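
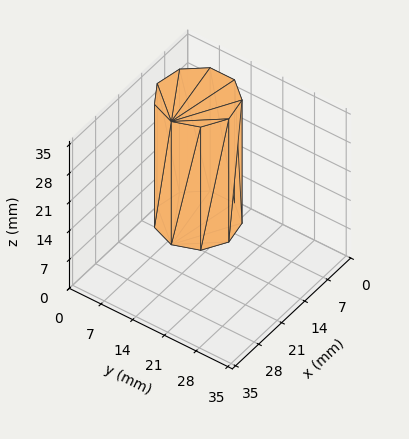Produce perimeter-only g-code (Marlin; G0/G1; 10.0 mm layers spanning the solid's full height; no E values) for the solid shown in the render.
Reading the render: the shape is a regular 9-sided prism (a cylinder approximated with 9 flat sides), circumscribed radius ≈ 8 mm, height ≈ 30 mm (dimensions read to the nearest mm from the axis ticks). For the g-code, the solid's height is divided into equal slices at the stated Δz and each level perimeter traced with G1 moves after a G0 lift.

; perimeter-only toolpath
G21 ; units = mm
G90 ; absolute positioning
G28 ; home
; layer 1
G0 Z10.0
G0 X16.0 Y8.0
G1 X14.1 Y13.1
G1 X9.4 Y15.9
G1 X4.0 Y14.9
G1 X0.5 Y10.7
G1 X0.5 Y5.3
G1 X4.0 Y1.1
G1 X9.4 Y0.1
G1 X14.1 Y2.9
G1 X16.0 Y8.0
; layer 2
G0 Z20.0
G0 X16.0 Y8.0
G1 X14.1 Y13.1
G1 X9.4 Y15.9
G1 X4.0 Y14.9
G1 X0.5 Y10.7
G1 X0.5 Y5.3
G1 X4.0 Y1.1
G1 X9.4 Y0.1
G1 X14.1 Y2.9
G1 X16.0 Y8.0
; layer 3
G0 Z30.0
G0 X16.0 Y8.0
G1 X14.1 Y13.1
G1 X9.4 Y15.9
G1 X4.0 Y14.9
G1 X0.5 Y10.7
G1 X0.5 Y5.3
G1 X4.0 Y1.1
G1 X9.4 Y0.1
G1 X14.1 Y2.9
G1 X16.0 Y8.0
M2 ; end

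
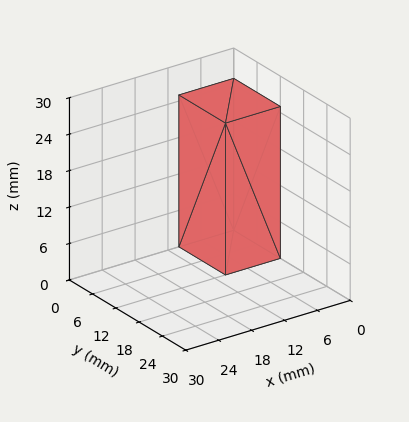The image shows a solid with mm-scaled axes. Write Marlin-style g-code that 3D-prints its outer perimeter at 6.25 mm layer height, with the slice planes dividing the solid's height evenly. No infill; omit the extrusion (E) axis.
Reading the render: the shape is a rectangular box, roughly 10 × 12 mm footprint and 25 mm tall (dimensions read to the nearest mm from the axis ticks). For the g-code, the solid's height is divided into equal slices at the stated Δz and each level perimeter traced with G1 moves after a G0 lift.

; perimeter-only toolpath
G21 ; units = mm
G90 ; absolute positioning
G28 ; home
; layer 1
G0 Z6.25
G0 X0.00 Y0.00
G1 X10.00 Y0.00
G1 X10.00 Y12.00
G1 X0.00 Y12.00
G1 X0.00 Y0.00
; layer 2
G0 Z12.50
G0 X0.00 Y0.00
G1 X10.00 Y0.00
G1 X10.00 Y12.00
G1 X0.00 Y12.00
G1 X0.00 Y0.00
; layer 3
G0 Z18.75
G0 X0.00 Y0.00
G1 X10.00 Y0.00
G1 X10.00 Y12.00
G1 X0.00 Y12.00
G1 X0.00 Y0.00
; layer 4
G0 Z25.00
G0 X0.00 Y0.00
G1 X10.00 Y0.00
G1 X10.00 Y12.00
G1 X0.00 Y12.00
G1 X0.00 Y0.00
M2 ; end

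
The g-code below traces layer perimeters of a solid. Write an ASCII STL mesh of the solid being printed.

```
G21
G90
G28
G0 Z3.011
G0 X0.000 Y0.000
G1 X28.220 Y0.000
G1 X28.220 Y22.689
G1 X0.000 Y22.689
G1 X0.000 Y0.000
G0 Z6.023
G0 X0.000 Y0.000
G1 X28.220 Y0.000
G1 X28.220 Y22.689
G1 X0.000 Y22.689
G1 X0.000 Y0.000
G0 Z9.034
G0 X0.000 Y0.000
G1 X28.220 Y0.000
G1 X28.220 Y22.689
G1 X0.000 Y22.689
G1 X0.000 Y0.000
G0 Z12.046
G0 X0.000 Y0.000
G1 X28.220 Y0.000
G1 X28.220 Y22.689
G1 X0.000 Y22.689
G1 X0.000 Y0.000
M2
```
solid part
  facet normal 0.0000 0.0000 -1.0000
    outer loop
      vertex 28.220 22.689 0.000
      vertex 28.220 0.000 0.000
      vertex 0.000 0.000 0.000
    endloop
  endfacet
  facet normal 0.0000 0.0000 -1.0000
    outer loop
      vertex 0.000 22.689 0.000
      vertex 28.220 22.689 0.000
      vertex 0.000 0.000 0.000
    endloop
  endfacet
  facet normal 0.0000 0.0000 1.0000
    outer loop
      vertex 0.000 0.000 12.046
      vertex 28.220 0.000 12.046
      vertex 28.220 22.689 12.046
    endloop
  endfacet
  facet normal 0.0000 0.0000 1.0000
    outer loop
      vertex 0.000 0.000 12.046
      vertex 28.220 22.689 12.046
      vertex 0.000 22.689 12.046
    endloop
  endfacet
  facet normal 0.0000 -1.0000 0.0000
    outer loop
      vertex 0.000 0.000 0.000
      vertex 28.220 0.000 0.000
      vertex 28.220 0.000 12.046
    endloop
  endfacet
  facet normal 0.0000 -1.0000 0.0000
    outer loop
      vertex 0.000 0.000 0.000
      vertex 28.220 0.000 12.046
      vertex 0.000 0.000 12.046
    endloop
  endfacet
  facet normal 0.0000 1.0000 0.0000
    outer loop
      vertex 28.220 22.689 12.046
      vertex 28.220 22.689 0.000
      vertex 0.000 22.689 0.000
    endloop
  endfacet
  facet normal 0.0000 1.0000 0.0000
    outer loop
      vertex 0.000 22.689 12.046
      vertex 28.220 22.689 12.046
      vertex 0.000 22.689 0.000
    endloop
  endfacet
  facet normal -1.0000 0.0000 0.0000
    outer loop
      vertex 0.000 22.689 12.046
      vertex 0.000 22.689 0.000
      vertex 0.000 0.000 0.000
    endloop
  endfacet
  facet normal -1.0000 0.0000 0.0000
    outer loop
      vertex 0.000 0.000 12.046
      vertex 0.000 22.689 12.046
      vertex 0.000 0.000 0.000
    endloop
  endfacet
  facet normal 1.0000 0.0000 0.0000
    outer loop
      vertex 28.220 0.000 0.000
      vertex 28.220 22.689 0.000
      vertex 28.220 22.689 12.046
    endloop
  endfacet
  facet normal 1.0000 0.0000 0.0000
    outer loop
      vertex 28.220 0.000 0.000
      vertex 28.220 22.689 12.046
      vertex 28.220 0.000 12.046
    endloop
  endfacet
endsolid part

The G0 Z moves step by Δz≈3.011 mm. Every layer's G1 loop is the same polygon, so the solid is a straight extrusion of it from z=0 to z≈12. Closing with flat bottom and top caps and triangulating gives 12 facets — a rectangular box, roughly 28.2 × 22.7 mm footprint and 12 mm tall.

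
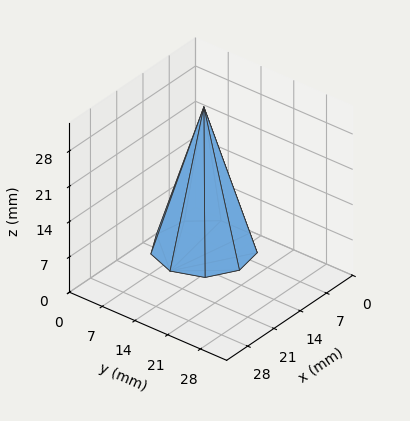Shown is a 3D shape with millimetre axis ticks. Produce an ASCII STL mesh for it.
Reading the render: the shape is a regular 9-sided pyramid, base circumscribed radius ≈ 9 mm, apex at z ≈ 28 mm (dimensions read to the nearest mm from the axis ticks). For the STL, each face is triangulated and given an outward normal.

solid part
  facet normal 0.0000 0.0000 -1.0000
    outer loop
      vertex 10.563 17.863 0.000
      vertex 15.894 14.785 0.000
      vertex 18.000 9.000 0.000
    endloop
  endfacet
  facet normal 0.0000 0.0000 -1.0000
    outer loop
      vertex 4.500 16.794 0.000
      vertex 10.563 17.863 0.000
      vertex 18.000 9.000 0.000
    endloop
  endfacet
  facet normal 0.0000 0.0000 -1.0000
    outer loop
      vertex 0.543 12.078 0.000
      vertex 4.500 16.794 0.000
      vertex 18.000 9.000 0.000
    endloop
  endfacet
  facet normal 0.0000 0.0000 -1.0000
    outer loop
      vertex 0.543 5.922 0.000
      vertex 0.543 12.078 0.000
      vertex 18.000 9.000 0.000
    endloop
  endfacet
  facet normal 0.0000 0.0000 -1.0000
    outer loop
      vertex 4.500 1.206 0.000
      vertex 0.543 5.922 0.000
      vertex 18.000 9.000 0.000
    endloop
  endfacet
  facet normal 0.0000 0.0000 -1.0000
    outer loop
      vertex 10.563 0.137 0.000
      vertex 4.500 1.206 0.000
      vertex 18.000 9.000 0.000
    endloop
  endfacet
  facet normal 0.0000 0.0000 -1.0000
    outer loop
      vertex 15.894 3.215 0.000
      vertex 10.563 0.137 0.000
      vertex 18.000 9.000 0.000
    endloop
  endfacet
  facet normal 0.8995 0.3275 0.2891
    outer loop
      vertex 18.000 9.000 0.000
      vertex 15.894 14.785 0.000
      vertex 9.000 9.000 28.000
    endloop
  endfacet
  facet normal 0.4787 0.8290 0.2891
    outer loop
      vertex 15.894 14.785 0.000
      vertex 10.563 17.863 0.000
      vertex 9.000 9.000 28.000
    endloop
  endfacet
  facet normal -0.1662 0.9427 0.2891
    outer loop
      vertex 10.563 17.863 0.000
      vertex 4.500 16.794 0.000
      vertex 9.000 9.000 28.000
    endloop
  endfacet
  facet normal -0.7333 0.6153 0.2891
    outer loop
      vertex 4.500 16.794 0.000
      vertex 0.543 12.078 0.000
      vertex 9.000 9.000 28.000
    endloop
  endfacet
  facet normal -0.9573 0.0000 0.2891
    outer loop
      vertex 0.543 12.078 0.000
      vertex 0.543 5.922 0.000
      vertex 9.000 9.000 28.000
    endloop
  endfacet
  facet normal -0.7333 -0.6153 0.2891
    outer loop
      vertex 0.543 5.922 0.000
      vertex 4.500 1.206 0.000
      vertex 9.000 9.000 28.000
    endloop
  endfacet
  facet normal -0.1662 -0.9427 0.2891
    outer loop
      vertex 4.500 1.206 0.000
      vertex 10.563 0.137 0.000
      vertex 9.000 9.000 28.000
    endloop
  endfacet
  facet normal 0.4787 -0.8290 0.2891
    outer loop
      vertex 10.563 0.137 0.000
      vertex 15.894 3.215 0.000
      vertex 9.000 9.000 28.000
    endloop
  endfacet
  facet normal 0.8995 -0.3275 0.2891
    outer loop
      vertex 15.894 3.215 0.000
      vertex 18.000 9.000 0.000
      vertex 9.000 9.000 28.000
    endloop
  endfacet
endsolid part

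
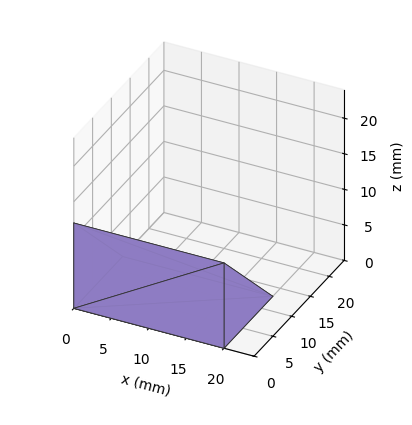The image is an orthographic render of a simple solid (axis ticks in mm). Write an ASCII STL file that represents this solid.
Reading the render: the shape is a wedge (ramp): 20 × 13 mm base, rising to 12 mm along the y=0 edge and sloping linearly to z=0 at y=13 (dimensions read to the nearest mm from the axis ticks). For the STL, each face is triangulated and given an outward normal.

solid part
  facet normal 0.0000 0.0000 -1.0000
    outer loop
      vertex 20.000 13.000 0.000
      vertex 20.000 0.000 0.000
      vertex 0.000 0.000 0.000
    endloop
  endfacet
  facet normal 0.0000 0.0000 -1.0000
    outer loop
      vertex 0.000 13.000 0.000
      vertex 20.000 13.000 0.000
      vertex 0.000 0.000 0.000
    endloop
  endfacet
  facet normal 0.0000 -1.0000 0.0000
    outer loop
      vertex 0.000 0.000 0.000
      vertex 20.000 0.000 0.000
      vertex 20.000 0.000 12.000
    endloop
  endfacet
  facet normal 0.0000 -1.0000 0.0000
    outer loop
      vertex 0.000 0.000 0.000
      vertex 20.000 0.000 12.000
      vertex 0.000 0.000 12.000
    endloop
  endfacet
  facet normal 0.0000 0.6783 0.7348
    outer loop
      vertex 0.000 0.000 12.000
      vertex 20.000 0.000 12.000
      vertex 20.000 13.000 0.000
    endloop
  endfacet
  facet normal 0.0000 0.6783 0.7348
    outer loop
      vertex 0.000 0.000 12.000
      vertex 20.000 13.000 0.000
      vertex 0.000 13.000 0.000
    endloop
  endfacet
  facet normal -1.0000 0.0000 0.0000
    outer loop
      vertex 0.000 0.000 12.000
      vertex 0.000 13.000 0.000
      vertex 0.000 0.000 0.000
    endloop
  endfacet
  facet normal 1.0000 0.0000 0.0000
    outer loop
      vertex 20.000 0.000 0.000
      vertex 20.000 13.000 0.000
      vertex 20.000 0.000 12.000
    endloop
  endfacet
endsolid part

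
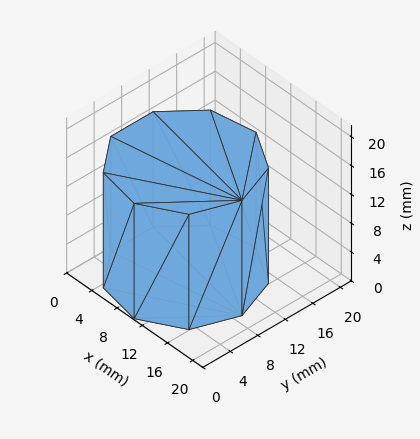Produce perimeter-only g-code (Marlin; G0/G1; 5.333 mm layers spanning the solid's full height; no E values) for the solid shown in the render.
Reading the render: the shape is a regular 9-sided prism (a cylinder approximated with 9 flat sides), circumscribed radius ≈ 9 mm, height ≈ 16 mm (dimensions read to the nearest mm from the axis ticks). For the g-code, the solid's height is divided into equal slices at the stated Δz and each level perimeter traced with G1 moves after a G0 lift.

; perimeter-only toolpath
G21 ; units = mm
G90 ; absolute positioning
G28 ; home
; layer 1
G0 Z5.333
G0 X18.000 Y9.000
G1 X15.894 Y14.785
G1 X10.563 Y17.863
G1 X4.500 Y16.794
G1 X0.543 Y12.078
G1 X0.543 Y5.922
G1 X4.500 Y1.206
G1 X10.563 Y0.137
G1 X15.894 Y3.215
G1 X18.000 Y9.000
; layer 2
G0 Z10.667
G0 X18.000 Y9.000
G1 X15.894 Y14.785
G1 X10.563 Y17.863
G1 X4.500 Y16.794
G1 X0.543 Y12.078
G1 X0.543 Y5.922
G1 X4.500 Y1.206
G1 X10.563 Y0.137
G1 X15.894 Y3.215
G1 X18.000 Y9.000
; layer 3
G0 Z16.000
G0 X18.000 Y9.000
G1 X15.894 Y14.785
G1 X10.563 Y17.863
G1 X4.500 Y16.794
G1 X0.543 Y12.078
G1 X0.543 Y5.922
G1 X4.500 Y1.206
G1 X10.563 Y0.137
G1 X15.894 Y3.215
G1 X18.000 Y9.000
M2 ; end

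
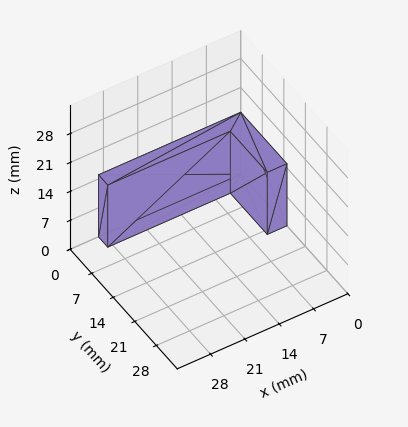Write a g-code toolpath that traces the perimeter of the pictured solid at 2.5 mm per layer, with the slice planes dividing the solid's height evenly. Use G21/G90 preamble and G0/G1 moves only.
Reading the render: the shape is an L-shaped prism: outer 29 × 15 mm, arm thicknesses ≈ 3 mm (horizontal) and 4 mm (vertical), extruded 15 mm in z (dimensions read to the nearest mm from the axis ticks). For the g-code, the solid's height is divided into equal slices at the stated Δz and each level perimeter traced with G1 moves after a G0 lift.

; perimeter-only toolpath
G21 ; units = mm
G90 ; absolute positioning
G28 ; home
; layer 1
G0 Z2.5
G0 X0.0 Y0.0
G1 X29.0 Y0.0
G1 X29.0 Y3.0
G1 X4.0 Y3.0
G1 X4.0 Y15.0
G1 X0.0 Y15.0
G1 X0.0 Y0.0
; layer 2
G0 Z5.0
G0 X0.0 Y0.0
G1 X29.0 Y0.0
G1 X29.0 Y3.0
G1 X4.0 Y3.0
G1 X4.0 Y15.0
G1 X0.0 Y15.0
G1 X0.0 Y0.0
; layer 3
G0 Z7.5
G0 X0.0 Y0.0
G1 X29.0 Y0.0
G1 X29.0 Y3.0
G1 X4.0 Y3.0
G1 X4.0 Y15.0
G1 X0.0 Y15.0
G1 X0.0 Y0.0
; layer 4
G0 Z10.0
G0 X0.0 Y0.0
G1 X29.0 Y0.0
G1 X29.0 Y3.0
G1 X4.0 Y3.0
G1 X4.0 Y15.0
G1 X0.0 Y15.0
G1 X0.0 Y0.0
; layer 5
G0 Z12.5
G0 X0.0 Y0.0
G1 X29.0 Y0.0
G1 X29.0 Y3.0
G1 X4.0 Y3.0
G1 X4.0 Y15.0
G1 X0.0 Y15.0
G1 X0.0 Y0.0
; layer 6
G0 Z15.0
G0 X0.0 Y0.0
G1 X29.0 Y0.0
G1 X29.0 Y3.0
G1 X4.0 Y3.0
G1 X4.0 Y15.0
G1 X0.0 Y15.0
G1 X0.0 Y0.0
M2 ; end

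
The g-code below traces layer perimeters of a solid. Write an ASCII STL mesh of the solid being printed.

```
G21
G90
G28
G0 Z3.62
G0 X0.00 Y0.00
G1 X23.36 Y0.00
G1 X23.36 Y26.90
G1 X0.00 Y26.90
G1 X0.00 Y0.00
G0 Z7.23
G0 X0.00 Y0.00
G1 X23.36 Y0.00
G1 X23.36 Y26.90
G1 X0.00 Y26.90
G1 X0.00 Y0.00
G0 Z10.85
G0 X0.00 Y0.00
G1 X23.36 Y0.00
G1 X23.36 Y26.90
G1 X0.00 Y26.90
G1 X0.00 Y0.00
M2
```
solid part
  facet normal 0.0000 0.0000 -1.0000
    outer loop
      vertex 23.36 26.90 0.00
      vertex 23.36 0.00 0.00
      vertex 0.00 0.00 0.00
    endloop
  endfacet
  facet normal 0.0000 0.0000 -1.0000
    outer loop
      vertex 0.00 26.90 0.00
      vertex 23.36 26.90 0.00
      vertex 0.00 0.00 0.00
    endloop
  endfacet
  facet normal 0.0000 0.0000 1.0000
    outer loop
      vertex 0.00 0.00 10.85
      vertex 23.36 0.00 10.85
      vertex 23.36 26.90 10.85
    endloop
  endfacet
  facet normal 0.0000 0.0000 1.0000
    outer loop
      vertex 0.00 0.00 10.85
      vertex 23.36 26.90 10.85
      vertex 0.00 26.90 10.85
    endloop
  endfacet
  facet normal 0.0000 -1.0000 0.0000
    outer loop
      vertex 0.00 0.00 0.00
      vertex 23.36 0.00 0.00
      vertex 23.36 0.00 10.85
    endloop
  endfacet
  facet normal 0.0000 -1.0000 0.0000
    outer loop
      vertex 0.00 0.00 0.00
      vertex 23.36 0.00 10.85
      vertex 0.00 0.00 10.85
    endloop
  endfacet
  facet normal 0.0000 1.0000 0.0000
    outer loop
      vertex 23.36 26.90 10.85
      vertex 23.36 26.90 0.00
      vertex 0.00 26.90 0.00
    endloop
  endfacet
  facet normal 0.0000 1.0000 0.0000
    outer loop
      vertex 0.00 26.90 10.85
      vertex 23.36 26.90 10.85
      vertex 0.00 26.90 0.00
    endloop
  endfacet
  facet normal -1.0000 0.0000 0.0000
    outer loop
      vertex 0.00 26.90 10.85
      vertex 0.00 26.90 0.00
      vertex 0.00 0.00 0.00
    endloop
  endfacet
  facet normal -1.0000 0.0000 0.0000
    outer loop
      vertex 0.00 0.00 10.85
      vertex 0.00 26.90 10.85
      vertex 0.00 0.00 0.00
    endloop
  endfacet
  facet normal 1.0000 0.0000 0.0000
    outer loop
      vertex 23.36 0.00 0.00
      vertex 23.36 26.90 0.00
      vertex 23.36 26.90 10.85
    endloop
  endfacet
  facet normal 1.0000 0.0000 0.0000
    outer loop
      vertex 23.36 0.00 0.00
      vertex 23.36 26.90 10.85
      vertex 23.36 0.00 10.85
    endloop
  endfacet
endsolid part

The G0 Z moves step by Δz≈3.62 mm. Every layer's G1 loop is the same polygon, so the solid is a straight extrusion of it from z=0 to z≈10.8. Closing with flat bottom and top caps and triangulating gives 12 facets — a rectangular box, roughly 23.4 × 26.9 mm footprint and 10.8 mm tall.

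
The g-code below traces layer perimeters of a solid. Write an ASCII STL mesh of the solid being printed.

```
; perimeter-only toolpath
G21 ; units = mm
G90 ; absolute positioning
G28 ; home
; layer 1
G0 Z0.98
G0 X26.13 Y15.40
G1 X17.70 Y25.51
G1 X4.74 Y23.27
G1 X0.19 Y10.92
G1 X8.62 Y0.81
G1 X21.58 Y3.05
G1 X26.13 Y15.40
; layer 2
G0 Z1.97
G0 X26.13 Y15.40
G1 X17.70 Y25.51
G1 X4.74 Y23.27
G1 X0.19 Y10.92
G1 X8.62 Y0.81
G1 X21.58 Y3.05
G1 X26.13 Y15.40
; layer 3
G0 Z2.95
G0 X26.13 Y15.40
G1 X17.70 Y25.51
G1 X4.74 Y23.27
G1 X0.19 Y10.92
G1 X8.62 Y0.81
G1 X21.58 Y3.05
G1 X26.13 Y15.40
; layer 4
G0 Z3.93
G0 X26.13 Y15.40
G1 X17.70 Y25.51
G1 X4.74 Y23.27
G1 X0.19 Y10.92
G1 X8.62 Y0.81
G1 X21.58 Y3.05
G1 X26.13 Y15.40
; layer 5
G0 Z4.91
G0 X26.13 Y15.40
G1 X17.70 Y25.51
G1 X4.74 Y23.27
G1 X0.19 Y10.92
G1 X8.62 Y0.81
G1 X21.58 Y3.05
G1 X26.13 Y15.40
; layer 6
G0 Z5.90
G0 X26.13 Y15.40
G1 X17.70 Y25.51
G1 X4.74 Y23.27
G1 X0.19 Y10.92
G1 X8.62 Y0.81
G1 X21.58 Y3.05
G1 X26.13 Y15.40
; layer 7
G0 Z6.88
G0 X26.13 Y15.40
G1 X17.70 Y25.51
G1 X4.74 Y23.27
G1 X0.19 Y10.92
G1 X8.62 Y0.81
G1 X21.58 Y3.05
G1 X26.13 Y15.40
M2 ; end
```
solid part
  facet normal 0.0000 0.0000 -1.0000
    outer loop
      vertex 4.74 23.27 0.00
      vertex 17.70 25.51 0.00
      vertex 26.13 15.40 0.00
    endloop
  endfacet
  facet normal 0.0000 0.0000 -1.0000
    outer loop
      vertex 0.19 10.92 0.00
      vertex 4.74 23.27 0.00
      vertex 26.13 15.40 0.00
    endloop
  endfacet
  facet normal 0.0000 0.0000 -1.0000
    outer loop
      vertex 8.62 0.81 0.00
      vertex 0.19 10.92 0.00
      vertex 26.13 15.40 0.00
    endloop
  endfacet
  facet normal 0.0000 0.0000 -1.0000
    outer loop
      vertex 21.58 3.05 0.00
      vertex 8.62 0.81 0.00
      vertex 26.13 15.40 0.00
    endloop
  endfacet
  facet normal 0.0000 0.0000 1.0000
    outer loop
      vertex 26.13 15.40 6.88
      vertex 17.70 25.51 6.88
      vertex 4.74 23.27 6.88
    endloop
  endfacet
  facet normal 0.0000 0.0000 1.0000
    outer loop
      vertex 26.13 15.40 6.88
      vertex 4.74 23.27 6.88
      vertex 0.19 10.92 6.88
    endloop
  endfacet
  facet normal 0.0000 0.0000 1.0000
    outer loop
      vertex 26.13 15.40 6.88
      vertex 0.19 10.92 6.88
      vertex 8.62 0.81 6.88
    endloop
  endfacet
  facet normal 0.0000 0.0000 1.0000
    outer loop
      vertex 26.13 15.40 6.88
      vertex 8.62 0.81 6.88
      vertex 21.58 3.05 6.88
    endloop
  endfacet
  facet normal 0.7680 0.6404 0.0000
    outer loop
      vertex 26.13 15.40 0.00
      vertex 17.70 25.51 0.00
      vertex 17.70 25.51 6.88
    endloop
  endfacet
  facet normal 0.7680 0.6404 0.0000
    outer loop
      vertex 26.13 15.40 0.00
      vertex 17.70 25.51 6.88
      vertex 26.13 15.40 6.88
    endloop
  endfacet
  facet normal -0.1703 0.9854 0.0000
    outer loop
      vertex 17.70 25.51 0.00
      vertex 4.74 23.27 0.00
      vertex 4.74 23.27 6.88
    endloop
  endfacet
  facet normal -0.1703 0.9854 0.0000
    outer loop
      vertex 17.70 25.51 0.00
      vertex 4.74 23.27 6.88
      vertex 17.70 25.51 6.88
    endloop
  endfacet
  facet normal -0.9383 0.3457 0.0000
    outer loop
      vertex 4.74 23.27 0.00
      vertex 0.19 10.92 0.00
      vertex 0.19 10.92 6.88
    endloop
  endfacet
  facet normal -0.9383 0.3457 0.0000
    outer loop
      vertex 4.74 23.27 0.00
      vertex 0.19 10.92 6.88
      vertex 4.74 23.27 6.88
    endloop
  endfacet
  facet normal -0.7680 -0.6404 0.0000
    outer loop
      vertex 0.19 10.92 0.00
      vertex 8.62 0.81 0.00
      vertex 8.62 0.81 6.88
    endloop
  endfacet
  facet normal -0.7680 -0.6404 0.0000
    outer loop
      vertex 0.19 10.92 0.00
      vertex 8.62 0.81 6.88
      vertex 0.19 10.92 6.88
    endloop
  endfacet
  facet normal 0.1703 -0.9854 0.0000
    outer loop
      vertex 8.62 0.81 0.00
      vertex 21.58 3.05 0.00
      vertex 21.58 3.05 6.88
    endloop
  endfacet
  facet normal 0.1703 -0.9854 0.0000
    outer loop
      vertex 8.62 0.81 0.00
      vertex 21.58 3.05 6.88
      vertex 8.62 0.81 6.88
    endloop
  endfacet
  facet normal 0.9383 -0.3457 0.0000
    outer loop
      vertex 21.58 3.05 0.00
      vertex 26.13 15.40 0.00
      vertex 26.13 15.40 6.88
    endloop
  endfacet
  facet normal 0.9383 -0.3457 0.0000
    outer loop
      vertex 21.58 3.05 0.00
      vertex 26.13 15.40 6.88
      vertex 21.58 3.05 6.88
    endloop
  endfacet
endsolid part

The G0 Z moves step by Δz≈0.98 mm. Every layer's G1 loop is the same polygon, so the solid is a straight extrusion of it from z=0 to z≈6.88. Closing with flat bottom and top caps and triangulating gives 20 facets — a regular 6-sided prism (a cylinder approximated with 6 flat sides), circumscribed radius ≈ 13.2 mm, height ≈ 6.88 mm.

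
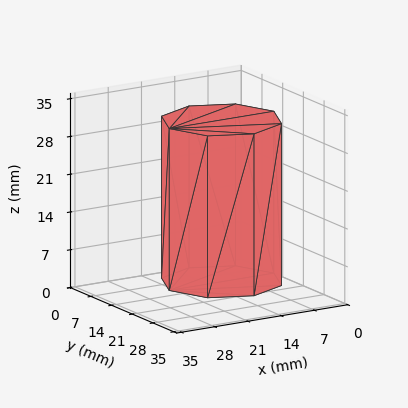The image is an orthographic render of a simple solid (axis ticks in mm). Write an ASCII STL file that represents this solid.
Reading the render: the shape is a regular 8-sided prism (a cylinder approximated with 8 flat sides), circumscribed radius ≈ 11 mm, height ≈ 30 mm (dimensions read to the nearest mm from the axis ticks). For the STL, each face is triangulated and given an outward normal.

solid part
  facet normal 0.0000 0.0000 -1.0000
    outer loop
      vertex 11.000 22.000 0.000
      vertex 18.778 18.778 0.000
      vertex 22.000 11.000 0.000
    endloop
  endfacet
  facet normal 0.0000 0.0000 -1.0000
    outer loop
      vertex 3.222 18.778 0.000
      vertex 11.000 22.000 0.000
      vertex 22.000 11.000 0.000
    endloop
  endfacet
  facet normal 0.0000 0.0000 -1.0000
    outer loop
      vertex 0.000 11.000 0.000
      vertex 3.222 18.778 0.000
      vertex 22.000 11.000 0.000
    endloop
  endfacet
  facet normal 0.0000 0.0000 -1.0000
    outer loop
      vertex 3.222 3.222 0.000
      vertex 0.000 11.000 0.000
      vertex 22.000 11.000 0.000
    endloop
  endfacet
  facet normal 0.0000 0.0000 -1.0000
    outer loop
      vertex 11.000 0.000 0.000
      vertex 3.222 3.222 0.000
      vertex 22.000 11.000 0.000
    endloop
  endfacet
  facet normal 0.0000 0.0000 -1.0000
    outer loop
      vertex 18.778 3.222 0.000
      vertex 11.000 0.000 0.000
      vertex 22.000 11.000 0.000
    endloop
  endfacet
  facet normal 0.0000 0.0000 1.0000
    outer loop
      vertex 22.000 11.000 30.000
      vertex 18.778 18.778 30.000
      vertex 11.000 22.000 30.000
    endloop
  endfacet
  facet normal 0.0000 0.0000 1.0000
    outer loop
      vertex 22.000 11.000 30.000
      vertex 11.000 22.000 30.000
      vertex 3.222 18.778 30.000
    endloop
  endfacet
  facet normal 0.0000 0.0000 1.0000
    outer loop
      vertex 22.000 11.000 30.000
      vertex 3.222 18.778 30.000
      vertex 0.000 11.000 30.000
    endloop
  endfacet
  facet normal 0.0000 0.0000 1.0000
    outer loop
      vertex 22.000 11.000 30.000
      vertex 0.000 11.000 30.000
      vertex 3.222 3.222 30.000
    endloop
  endfacet
  facet normal 0.0000 0.0000 1.0000
    outer loop
      vertex 22.000 11.000 30.000
      vertex 3.222 3.222 30.000
      vertex 11.000 0.000 30.000
    endloop
  endfacet
  facet normal 0.0000 0.0000 1.0000
    outer loop
      vertex 22.000 11.000 30.000
      vertex 11.000 0.000 30.000
      vertex 18.778 3.222 30.000
    endloop
  endfacet
  facet normal 0.9239 0.3827 0.0000
    outer loop
      vertex 22.000 11.000 0.000
      vertex 18.778 18.778 0.000
      vertex 18.778 18.778 30.000
    endloop
  endfacet
  facet normal 0.9239 0.3827 0.0000
    outer loop
      vertex 22.000 11.000 0.000
      vertex 18.778 18.778 30.000
      vertex 22.000 11.000 30.000
    endloop
  endfacet
  facet normal 0.3827 0.9239 0.0000
    outer loop
      vertex 18.778 18.778 0.000
      vertex 11.000 22.000 0.000
      vertex 11.000 22.000 30.000
    endloop
  endfacet
  facet normal 0.3827 0.9239 0.0000
    outer loop
      vertex 18.778 18.778 0.000
      vertex 11.000 22.000 30.000
      vertex 18.778 18.778 30.000
    endloop
  endfacet
  facet normal -0.3827 0.9239 0.0000
    outer loop
      vertex 11.000 22.000 0.000
      vertex 3.222 18.778 0.000
      vertex 3.222 18.778 30.000
    endloop
  endfacet
  facet normal -0.3827 0.9239 0.0000
    outer loop
      vertex 11.000 22.000 0.000
      vertex 3.222 18.778 30.000
      vertex 11.000 22.000 30.000
    endloop
  endfacet
  facet normal -0.9239 0.3827 0.0000
    outer loop
      vertex 3.222 18.778 0.000
      vertex 0.000 11.000 0.000
      vertex 0.000 11.000 30.000
    endloop
  endfacet
  facet normal -0.9239 0.3827 0.0000
    outer loop
      vertex 3.222 18.778 0.000
      vertex 0.000 11.000 30.000
      vertex 3.222 18.778 30.000
    endloop
  endfacet
  facet normal -0.9239 -0.3827 0.0000
    outer loop
      vertex 0.000 11.000 0.000
      vertex 3.222 3.222 0.000
      vertex 3.222 3.222 30.000
    endloop
  endfacet
  facet normal -0.9239 -0.3827 0.0000
    outer loop
      vertex 0.000 11.000 0.000
      vertex 3.222 3.222 30.000
      vertex 0.000 11.000 30.000
    endloop
  endfacet
  facet normal -0.3827 -0.9239 0.0000
    outer loop
      vertex 3.222 3.222 0.000
      vertex 11.000 0.000 0.000
      vertex 11.000 0.000 30.000
    endloop
  endfacet
  facet normal -0.3827 -0.9239 0.0000
    outer loop
      vertex 3.222 3.222 0.000
      vertex 11.000 0.000 30.000
      vertex 3.222 3.222 30.000
    endloop
  endfacet
  facet normal 0.3827 -0.9239 0.0000
    outer loop
      vertex 11.000 0.000 0.000
      vertex 18.778 3.222 0.000
      vertex 18.778 3.222 30.000
    endloop
  endfacet
  facet normal 0.3827 -0.9239 0.0000
    outer loop
      vertex 11.000 0.000 0.000
      vertex 18.778 3.222 30.000
      vertex 11.000 0.000 30.000
    endloop
  endfacet
  facet normal 0.9239 -0.3827 0.0000
    outer loop
      vertex 18.778 3.222 0.000
      vertex 22.000 11.000 0.000
      vertex 22.000 11.000 30.000
    endloop
  endfacet
  facet normal 0.9239 -0.3827 0.0000
    outer loop
      vertex 18.778 3.222 0.000
      vertex 22.000 11.000 30.000
      vertex 18.778 3.222 30.000
    endloop
  endfacet
endsolid part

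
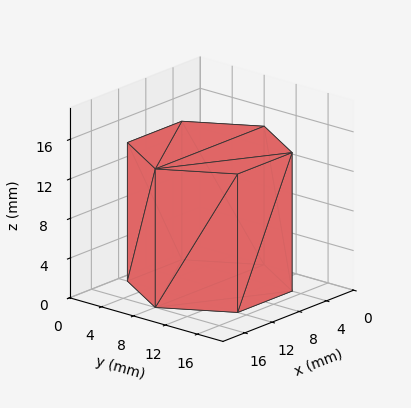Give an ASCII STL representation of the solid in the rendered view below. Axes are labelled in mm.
Reading the render: the shape is a regular 6-sided prism (a cylinder approximated with 6 flat sides), circumscribed radius ≈ 8 mm, height ≈ 14 mm (dimensions read to the nearest mm from the axis ticks). For the STL, each face is triangulated and given an outward normal.

solid part
  facet normal 0.0000 0.0000 -1.0000
    outer loop
      vertex 4.0 14.9 0.0
      vertex 12.0 14.9 0.0
      vertex 16.0 8.0 0.0
    endloop
  endfacet
  facet normal 0.0000 0.0000 -1.0000
    outer loop
      vertex 0.0 8.0 0.0
      vertex 4.0 14.9 0.0
      vertex 16.0 8.0 0.0
    endloop
  endfacet
  facet normal 0.0000 0.0000 -1.0000
    outer loop
      vertex 4.0 1.1 0.0
      vertex 0.0 8.0 0.0
      vertex 16.0 8.0 0.0
    endloop
  endfacet
  facet normal 0.0000 0.0000 -1.0000
    outer loop
      vertex 12.0 1.1 0.0
      vertex 4.0 1.1 0.0
      vertex 16.0 8.0 0.0
    endloop
  endfacet
  facet normal 0.0000 0.0000 1.0000
    outer loop
      vertex 16.0 8.0 14.0
      vertex 12.0 14.9 14.0
      vertex 4.0 14.9 14.0
    endloop
  endfacet
  facet normal 0.0000 0.0000 1.0000
    outer loop
      vertex 16.0 8.0 14.0
      vertex 4.0 14.9 14.0
      vertex 0.0 8.0 14.0
    endloop
  endfacet
  facet normal 0.0000 0.0000 1.0000
    outer loop
      vertex 16.0 8.0 14.0
      vertex 0.0 8.0 14.0
      vertex 4.0 1.1 14.0
    endloop
  endfacet
  facet normal 0.0000 0.0000 1.0000
    outer loop
      vertex 16.0 8.0 14.0
      vertex 4.0 1.1 14.0
      vertex 12.0 1.1 14.0
    endloop
  endfacet
  facet normal 0.8651 0.5015 0.0000
    outer loop
      vertex 16.0 8.0 0.0
      vertex 12.0 14.9 0.0
      vertex 12.0 14.9 14.0
    endloop
  endfacet
  facet normal 0.8651 0.5015 0.0000
    outer loop
      vertex 16.0 8.0 0.0
      vertex 12.0 14.9 14.0
      vertex 16.0 8.0 14.0
    endloop
  endfacet
  facet normal 0.0000 1.0000 0.0000
    outer loop
      vertex 12.0 14.9 0.0
      vertex 4.0 14.9 0.0
      vertex 4.0 14.9 14.0
    endloop
  endfacet
  facet normal 0.0000 1.0000 0.0000
    outer loop
      vertex 12.0 14.9 0.0
      vertex 4.0 14.9 14.0
      vertex 12.0 14.9 14.0
    endloop
  endfacet
  facet normal -0.8651 0.5015 0.0000
    outer loop
      vertex 4.0 14.9 0.0
      vertex 0.0 8.0 0.0
      vertex 0.0 8.0 14.0
    endloop
  endfacet
  facet normal -0.8651 0.5015 0.0000
    outer loop
      vertex 4.0 14.9 0.0
      vertex 0.0 8.0 14.0
      vertex 4.0 14.9 14.0
    endloop
  endfacet
  facet normal -0.8651 -0.5015 0.0000
    outer loop
      vertex 0.0 8.0 0.0
      vertex 4.0 1.1 0.0
      vertex 4.0 1.1 14.0
    endloop
  endfacet
  facet normal -0.8651 -0.5015 0.0000
    outer loop
      vertex 0.0 8.0 0.0
      vertex 4.0 1.1 14.0
      vertex 0.0 8.0 14.0
    endloop
  endfacet
  facet normal 0.0000 -1.0000 0.0000
    outer loop
      vertex 4.0 1.1 0.0
      vertex 12.0 1.1 0.0
      vertex 12.0 1.1 14.0
    endloop
  endfacet
  facet normal 0.0000 -1.0000 0.0000
    outer loop
      vertex 4.0 1.1 0.0
      vertex 12.0 1.1 14.0
      vertex 4.0 1.1 14.0
    endloop
  endfacet
  facet normal 0.8651 -0.5015 0.0000
    outer loop
      vertex 12.0 1.1 0.0
      vertex 16.0 8.0 0.0
      vertex 16.0 8.0 14.0
    endloop
  endfacet
  facet normal 0.8651 -0.5015 0.0000
    outer loop
      vertex 12.0 1.1 0.0
      vertex 16.0 8.0 14.0
      vertex 12.0 1.1 14.0
    endloop
  endfacet
endsolid part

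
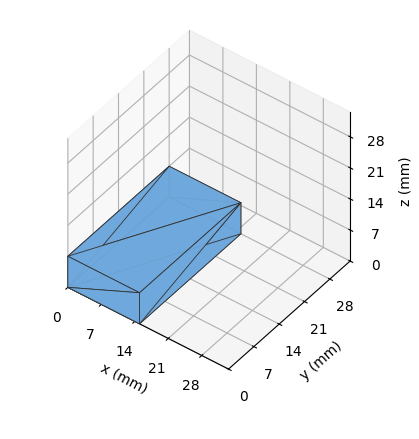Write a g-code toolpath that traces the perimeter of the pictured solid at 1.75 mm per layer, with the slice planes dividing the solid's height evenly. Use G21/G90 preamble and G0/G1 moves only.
Reading the render: the shape is a rectangular box, roughly 15 × 28 mm footprint and 7 mm tall (dimensions read to the nearest mm from the axis ticks). For the g-code, the solid's height is divided into equal slices at the stated Δz and each level perimeter traced with G1 moves after a G0 lift.

; perimeter-only toolpath
G21 ; units = mm
G90 ; absolute positioning
G28 ; home
; layer 1
G0 Z1.75
G0 X0.00 Y0.00
G1 X15.00 Y0.00
G1 X15.00 Y28.00
G1 X0.00 Y28.00
G1 X0.00 Y0.00
; layer 2
G0 Z3.50
G0 X0.00 Y0.00
G1 X15.00 Y0.00
G1 X15.00 Y28.00
G1 X0.00 Y28.00
G1 X0.00 Y0.00
; layer 3
G0 Z5.25
G0 X0.00 Y0.00
G1 X15.00 Y0.00
G1 X15.00 Y28.00
G1 X0.00 Y28.00
G1 X0.00 Y0.00
; layer 4
G0 Z7.00
G0 X0.00 Y0.00
G1 X15.00 Y0.00
G1 X15.00 Y28.00
G1 X0.00 Y28.00
G1 X0.00 Y0.00
M2 ; end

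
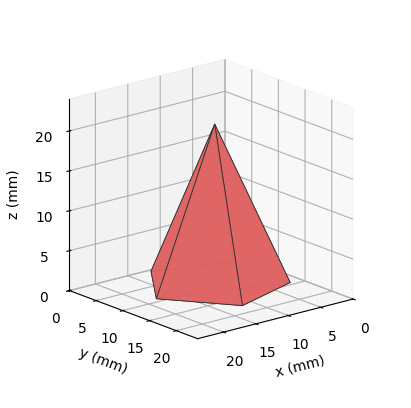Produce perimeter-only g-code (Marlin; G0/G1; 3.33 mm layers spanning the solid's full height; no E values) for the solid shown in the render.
Reading the render: the shape is a regular 5-sided pyramid, base circumscribed radius ≈ 9 mm, apex at z ≈ 20 mm (dimensions read to the nearest mm from the axis ticks). For the g-code, the solid's height is divided into equal slices at the stated Δz and each level perimeter traced with G1 moves after a G0 lift.

; perimeter-only toolpath
G21 ; units = mm
G90 ; absolute positioning
G28 ; home
; layer 1
G0 Z3.33
G0 X16.50 Y9.00
G1 X11.32 Y16.13
G1 X2.93 Y13.41
G1 X2.93 Y4.59
G1 X11.32 Y1.87
G1 X16.50 Y9.00
; layer 2
G0 Z6.67
G0 X15.00 Y9.00
G1 X10.85 Y14.71
G1 X4.15 Y12.53
G1 X4.15 Y5.47
G1 X10.85 Y3.29
G1 X15.00 Y9.00
; layer 3
G0 Z10.00
G0 X13.50 Y9.00
G1 X10.39 Y13.28
G1 X5.36 Y11.64
G1 X5.36 Y6.36
G1 X10.39 Y4.72
G1 X13.50 Y9.00
; layer 4
G0 Z13.33
G0 X12.00 Y9.00
G1 X9.93 Y11.85
G1 X6.57 Y10.76
G1 X6.57 Y7.24
G1 X9.93 Y6.15
G1 X12.00 Y9.00
; layer 5
G0 Z16.67
G0 X10.50 Y9.00
G1 X9.46 Y10.43
G1 X7.79 Y9.88
G1 X7.79 Y8.12
G1 X9.46 Y7.57
G1 X10.50 Y9.00
M2 ; end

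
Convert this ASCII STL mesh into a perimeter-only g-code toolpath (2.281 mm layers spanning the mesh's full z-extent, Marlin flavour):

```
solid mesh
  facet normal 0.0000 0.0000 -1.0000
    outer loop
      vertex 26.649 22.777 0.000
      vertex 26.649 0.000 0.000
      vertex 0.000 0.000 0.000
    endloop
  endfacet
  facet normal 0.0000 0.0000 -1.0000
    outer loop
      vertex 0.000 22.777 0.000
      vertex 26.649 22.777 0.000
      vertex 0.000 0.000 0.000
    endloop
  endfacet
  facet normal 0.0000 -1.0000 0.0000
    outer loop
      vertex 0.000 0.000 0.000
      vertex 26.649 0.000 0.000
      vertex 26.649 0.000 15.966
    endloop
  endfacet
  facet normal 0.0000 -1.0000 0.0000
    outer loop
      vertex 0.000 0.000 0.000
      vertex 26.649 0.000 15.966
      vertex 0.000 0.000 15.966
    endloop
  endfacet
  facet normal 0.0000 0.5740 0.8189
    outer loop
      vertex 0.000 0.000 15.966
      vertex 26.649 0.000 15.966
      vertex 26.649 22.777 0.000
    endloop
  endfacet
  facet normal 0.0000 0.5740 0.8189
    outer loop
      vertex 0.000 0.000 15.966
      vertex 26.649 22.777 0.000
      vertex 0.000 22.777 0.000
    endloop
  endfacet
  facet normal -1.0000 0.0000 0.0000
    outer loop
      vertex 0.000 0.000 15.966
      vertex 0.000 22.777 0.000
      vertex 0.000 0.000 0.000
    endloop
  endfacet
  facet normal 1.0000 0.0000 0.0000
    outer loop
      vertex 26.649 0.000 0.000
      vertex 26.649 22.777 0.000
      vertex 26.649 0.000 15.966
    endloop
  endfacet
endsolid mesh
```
; perimeter-only toolpath
G21 ; units = mm
G90 ; absolute positioning
G28 ; home
; layer 1
G0 Z2.281
G0 X0.000 Y0.000
G1 X26.649 Y0.000
G1 X26.649 Y19.523
G1 X0.000 Y19.523
G1 X0.000 Y0.000
; layer 2
G0 Z4.562
G0 X0.000 Y0.000
G1 X26.649 Y0.000
G1 X26.649 Y16.269
G1 X0.000 Y16.269
G1 X0.000 Y0.000
; layer 3
G0 Z6.843
G0 X0.000 Y0.000
G1 X26.649 Y0.000
G1 X26.649 Y13.015
G1 X0.000 Y13.015
G1 X0.000 Y0.000
; layer 4
G0 Z9.123
G0 X0.000 Y0.000
G1 X26.649 Y0.000
G1 X26.649 Y9.762
G1 X0.000 Y9.762
G1 X0.000 Y0.000
; layer 5
G0 Z11.404
G0 X0.000 Y0.000
G1 X26.649 Y0.000
G1 X26.649 Y6.508
G1 X0.000 Y6.508
G1 X0.000 Y0.000
; layer 6
G0 Z13.685
G0 X0.000 Y0.000
G1 X26.649 Y0.000
G1 X26.649 Y3.254
G1 X0.000 Y3.254
G1 X0.000 Y0.000
M2 ; end

The solid is a wedge (ramp): 26.6 × 22.8 mm base, rising to 16 mm along the y=0 edge and sloping linearly to z=0 at y=22.8. Slicing at Δz = 2.281 mm — 7 equal slices spanning the solid's height, so layer i sits at z = i·h/7 — gives 6 non-empty perimeters. Each is a 4-segment closed polygon; G0 lifts to the layer z and rapids to the start vertex, then G1 traces the edges. The cross-section shrinks linearly with z (the slice at the apex is degenerate and omitted).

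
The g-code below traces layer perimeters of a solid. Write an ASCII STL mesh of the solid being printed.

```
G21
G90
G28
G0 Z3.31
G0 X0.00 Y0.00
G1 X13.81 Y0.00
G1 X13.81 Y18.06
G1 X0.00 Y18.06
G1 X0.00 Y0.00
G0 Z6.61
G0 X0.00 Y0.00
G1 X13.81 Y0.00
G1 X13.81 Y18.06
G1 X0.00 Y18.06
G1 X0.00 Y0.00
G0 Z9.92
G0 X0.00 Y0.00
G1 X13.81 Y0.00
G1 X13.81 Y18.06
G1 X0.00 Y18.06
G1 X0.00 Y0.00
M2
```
solid part
  facet normal 0.0000 0.0000 -1.0000
    outer loop
      vertex 13.81 18.06 0.00
      vertex 13.81 0.00 0.00
      vertex 0.00 0.00 0.00
    endloop
  endfacet
  facet normal 0.0000 0.0000 -1.0000
    outer loop
      vertex 0.00 18.06 0.00
      vertex 13.81 18.06 0.00
      vertex 0.00 0.00 0.00
    endloop
  endfacet
  facet normal 0.0000 0.0000 1.0000
    outer loop
      vertex 0.00 0.00 9.92
      vertex 13.81 0.00 9.92
      vertex 13.81 18.06 9.92
    endloop
  endfacet
  facet normal 0.0000 0.0000 1.0000
    outer loop
      vertex 0.00 0.00 9.92
      vertex 13.81 18.06 9.92
      vertex 0.00 18.06 9.92
    endloop
  endfacet
  facet normal 0.0000 -1.0000 0.0000
    outer loop
      vertex 0.00 0.00 0.00
      vertex 13.81 0.00 0.00
      vertex 13.81 0.00 9.92
    endloop
  endfacet
  facet normal 0.0000 -1.0000 0.0000
    outer loop
      vertex 0.00 0.00 0.00
      vertex 13.81 0.00 9.92
      vertex 0.00 0.00 9.92
    endloop
  endfacet
  facet normal 0.0000 1.0000 0.0000
    outer loop
      vertex 13.81 18.06 9.92
      vertex 13.81 18.06 0.00
      vertex 0.00 18.06 0.00
    endloop
  endfacet
  facet normal 0.0000 1.0000 0.0000
    outer loop
      vertex 0.00 18.06 9.92
      vertex 13.81 18.06 9.92
      vertex 0.00 18.06 0.00
    endloop
  endfacet
  facet normal -1.0000 0.0000 0.0000
    outer loop
      vertex 0.00 18.06 9.92
      vertex 0.00 18.06 0.00
      vertex 0.00 0.00 0.00
    endloop
  endfacet
  facet normal -1.0000 0.0000 0.0000
    outer loop
      vertex 0.00 0.00 9.92
      vertex 0.00 18.06 9.92
      vertex 0.00 0.00 0.00
    endloop
  endfacet
  facet normal 1.0000 0.0000 0.0000
    outer loop
      vertex 13.81 0.00 0.00
      vertex 13.81 18.06 0.00
      vertex 13.81 18.06 9.92
    endloop
  endfacet
  facet normal 1.0000 0.0000 0.0000
    outer loop
      vertex 13.81 0.00 0.00
      vertex 13.81 18.06 9.92
      vertex 13.81 0.00 9.92
    endloop
  endfacet
endsolid part

The G0 Z moves step by Δz≈3.31 mm. Every layer's G1 loop is the same polygon, so the solid is a straight extrusion of it from z=0 to z≈9.92. Closing with flat bottom and top caps and triangulating gives 12 facets — a rectangular box, roughly 13.8 × 18.1 mm footprint and 9.92 mm tall.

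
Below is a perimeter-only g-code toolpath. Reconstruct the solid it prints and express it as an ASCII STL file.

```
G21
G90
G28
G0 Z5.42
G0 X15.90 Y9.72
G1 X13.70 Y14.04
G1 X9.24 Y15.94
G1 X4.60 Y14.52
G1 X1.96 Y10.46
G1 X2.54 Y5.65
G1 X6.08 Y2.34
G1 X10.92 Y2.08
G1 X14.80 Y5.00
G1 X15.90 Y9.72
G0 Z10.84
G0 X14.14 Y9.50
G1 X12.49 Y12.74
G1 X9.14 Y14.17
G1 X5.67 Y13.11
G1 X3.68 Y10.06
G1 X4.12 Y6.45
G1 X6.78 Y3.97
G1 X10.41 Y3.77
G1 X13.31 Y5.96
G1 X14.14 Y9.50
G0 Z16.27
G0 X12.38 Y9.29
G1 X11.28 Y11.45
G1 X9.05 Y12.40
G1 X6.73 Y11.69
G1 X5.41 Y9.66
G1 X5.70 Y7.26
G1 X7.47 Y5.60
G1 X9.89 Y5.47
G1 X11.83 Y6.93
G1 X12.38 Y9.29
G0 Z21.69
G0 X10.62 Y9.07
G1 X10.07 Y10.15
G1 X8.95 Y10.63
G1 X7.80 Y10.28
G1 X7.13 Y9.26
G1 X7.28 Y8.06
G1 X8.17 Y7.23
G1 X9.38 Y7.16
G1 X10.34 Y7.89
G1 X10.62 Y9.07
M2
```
solid part
  facet normal 0.0000 0.0000 -1.0000
    outer loop
      vertex 9.33 17.71 0.00
      vertex 14.91 15.33 0.00
      vertex 17.66 9.93 0.00
    endloop
  endfacet
  facet normal 0.0000 0.0000 -1.0000
    outer loop
      vertex 3.54 15.94 0.00
      vertex 9.33 17.71 0.00
      vertex 17.66 9.93 0.00
    endloop
  endfacet
  facet normal 0.0000 0.0000 -1.0000
    outer loop
      vertex 0.23 10.86 0.00
      vertex 3.54 15.94 0.00
      vertex 17.66 9.93 0.00
    endloop
  endfacet
  facet normal 0.0000 0.0000 -1.0000
    outer loop
      vertex 0.96 4.85 0.00
      vertex 0.23 10.86 0.00
      vertex 17.66 9.93 0.00
    endloop
  endfacet
  facet normal 0.0000 0.0000 -1.0000
    outer loop
      vertex 5.39 0.71 0.00
      vertex 0.96 4.85 0.00
      vertex 17.66 9.93 0.00
    endloop
  endfacet
  facet normal 0.0000 0.0000 -1.0000
    outer loop
      vertex 11.44 0.38 0.00
      vertex 5.39 0.71 0.00
      vertex 17.66 9.93 0.00
    endloop
  endfacet
  facet normal 0.0000 0.0000 -1.0000
    outer loop
      vertex 16.28 4.03 0.00
      vertex 11.44 0.38 0.00
      vertex 17.66 9.93 0.00
    endloop
  endfacet
  facet normal 0.8518 0.4338 0.2936
    outer loop
      vertex 17.66 9.93 0.00
      vertex 14.91 15.33 0.00
      vertex 8.86 8.86 27.11
    endloop
  endfacet
  facet normal 0.3750 0.8793 0.2935
    outer loop
      vertex 14.91 15.33 0.00
      vertex 9.33 17.71 0.00
      vertex 8.86 8.86 27.11
    endloop
  endfacet
  facet normal -0.2795 0.9142 0.2936
    outer loop
      vertex 9.33 17.71 0.00
      vertex 3.54 15.94 0.00
      vertex 8.86 8.86 27.11
    endloop
  endfacet
  facet normal -0.8009 0.5219 0.2935
    outer loop
      vertex 3.54 15.94 0.00
      vertex 0.23 10.86 0.00
      vertex 8.86 8.86 27.11
    endloop
  endfacet
  facet normal -0.9490 -0.1153 0.2936
    outer loop
      vertex 0.23 10.86 0.00
      vertex 0.96 4.85 0.00
      vertex 8.86 8.86 27.11
    endloop
  endfacet
  facet normal -0.6527 -0.6984 0.2935
    outer loop
      vertex 0.96 4.85 0.00
      vertex 5.39 0.71 0.00
      vertex 8.86 8.86 27.11
    endloop
  endfacet
  facet normal -0.0521 -0.9545 0.2936
    outer loop
      vertex 5.39 0.71 0.00
      vertex 11.44 0.38 0.00
      vertex 8.86 8.86 27.11
    endloop
  endfacet
  facet normal 0.5756 -0.7632 0.2935
    outer loop
      vertex 11.44 0.38 0.00
      vertex 16.28 4.03 0.00
      vertex 8.86 8.86 27.11
    endloop
  endfacet
  facet normal 0.9308 -0.2177 0.2936
    outer loop
      vertex 16.28 4.03 0.00
      vertex 17.66 9.93 0.00
      vertex 8.86 8.86 27.11
    endloop
  endfacet
endsolid part

The G0 Z moves step by Δz≈5.42 mm. The G1 loops shrink linearly with z, so the solid tapers from its base footprint up to z≈27.1. Closing with a flat bottom cap and the tapered top and triangulating gives 16 facets — a regular 9-sided pyramid, base circumscribed radius ≈ 8.86 mm, apex at z ≈ 27.1 mm.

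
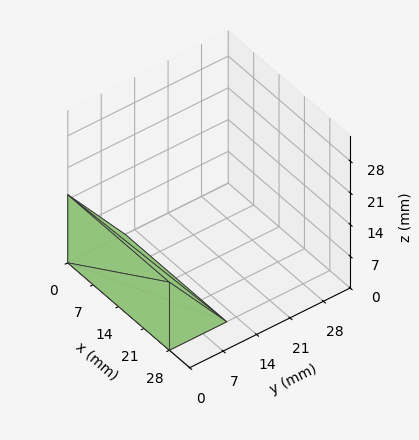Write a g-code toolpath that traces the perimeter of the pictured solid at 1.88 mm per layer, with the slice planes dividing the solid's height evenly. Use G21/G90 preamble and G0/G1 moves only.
Reading the render: the shape is a wedge (ramp): 28 × 12 mm base, rising to 15 mm along the y=0 edge and sloping linearly to z=0 at y=12 (dimensions read to the nearest mm from the axis ticks). For the g-code, the solid's height is divided into equal slices at the stated Δz and each level perimeter traced with G1 moves after a G0 lift.

; perimeter-only toolpath
G21 ; units = mm
G90 ; absolute positioning
G28 ; home
; layer 1
G0 Z1.88
G0 X0.00 Y0.00
G1 X28.00 Y0.00
G1 X28.00 Y10.50
G1 X0.00 Y10.50
G1 X0.00 Y0.00
; layer 2
G0 Z3.75
G0 X0.00 Y0.00
G1 X28.00 Y0.00
G1 X28.00 Y9.00
G1 X0.00 Y9.00
G1 X0.00 Y0.00
; layer 3
G0 Z5.62
G0 X0.00 Y0.00
G1 X28.00 Y0.00
G1 X28.00 Y7.50
G1 X0.00 Y7.50
G1 X0.00 Y0.00
; layer 4
G0 Z7.50
G0 X0.00 Y0.00
G1 X28.00 Y0.00
G1 X28.00 Y6.00
G1 X0.00 Y6.00
G1 X0.00 Y0.00
; layer 5
G0 Z9.38
G0 X0.00 Y0.00
G1 X28.00 Y0.00
G1 X28.00 Y4.50
G1 X0.00 Y4.50
G1 X0.00 Y0.00
; layer 6
G0 Z11.25
G0 X0.00 Y0.00
G1 X28.00 Y0.00
G1 X28.00 Y3.00
G1 X0.00 Y3.00
G1 X0.00 Y0.00
; layer 7
G0 Z13.12
G0 X0.00 Y0.00
G1 X28.00 Y0.00
G1 X28.00 Y1.50
G1 X0.00 Y1.50
G1 X0.00 Y0.00
M2 ; end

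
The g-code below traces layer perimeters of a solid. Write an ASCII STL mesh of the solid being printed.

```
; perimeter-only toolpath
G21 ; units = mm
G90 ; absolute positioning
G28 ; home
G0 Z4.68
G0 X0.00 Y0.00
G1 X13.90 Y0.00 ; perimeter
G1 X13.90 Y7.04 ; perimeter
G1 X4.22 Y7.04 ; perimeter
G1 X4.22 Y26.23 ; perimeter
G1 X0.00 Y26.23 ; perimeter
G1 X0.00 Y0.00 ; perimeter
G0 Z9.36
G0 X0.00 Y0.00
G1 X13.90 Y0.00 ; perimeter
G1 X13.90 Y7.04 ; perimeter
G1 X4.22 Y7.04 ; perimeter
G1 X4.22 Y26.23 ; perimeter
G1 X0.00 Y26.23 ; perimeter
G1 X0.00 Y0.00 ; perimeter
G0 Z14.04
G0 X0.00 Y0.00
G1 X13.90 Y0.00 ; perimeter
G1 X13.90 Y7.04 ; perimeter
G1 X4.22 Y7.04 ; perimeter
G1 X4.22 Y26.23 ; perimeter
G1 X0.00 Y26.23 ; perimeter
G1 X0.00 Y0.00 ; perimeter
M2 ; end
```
solid part
  facet normal 0.0000 0.0000 -1.0000
    outer loop
      vertex 13.90 7.04 0.00
      vertex 13.90 0.00 0.00
      vertex 0.00 0.00 0.00
    endloop
  endfacet
  facet normal 0.0000 0.0000 -1.0000
    outer loop
      vertex 4.22 7.04 0.00
      vertex 13.90 7.04 0.00
      vertex 0.00 0.00 0.00
    endloop
  endfacet
  facet normal 0.0000 0.0000 -1.0000
    outer loop
      vertex 4.22 26.23 0.00
      vertex 4.22 7.04 0.00
      vertex 0.00 0.00 0.00
    endloop
  endfacet
  facet normal 0.0000 0.0000 -1.0000
    outer loop
      vertex 0.00 26.23 0.00
      vertex 4.22 26.23 0.00
      vertex 0.00 0.00 0.00
    endloop
  endfacet
  facet normal 0.0000 0.0000 1.0000
    outer loop
      vertex 0.00 0.00 14.04
      vertex 13.90 0.00 14.04
      vertex 13.90 7.04 14.04
    endloop
  endfacet
  facet normal 0.0000 0.0000 1.0000
    outer loop
      vertex 0.00 0.00 14.04
      vertex 13.90 7.04 14.04
      vertex 4.22 7.04 14.04
    endloop
  endfacet
  facet normal 0.0000 0.0000 1.0000
    outer loop
      vertex 0.00 0.00 14.04
      vertex 4.22 7.04 14.04
      vertex 4.22 26.23 14.04
    endloop
  endfacet
  facet normal 0.0000 0.0000 1.0000
    outer loop
      vertex 0.00 0.00 14.04
      vertex 4.22 26.23 14.04
      vertex 0.00 26.23 14.04
    endloop
  endfacet
  facet normal 0.0000 -1.0000 0.0000
    outer loop
      vertex 0.00 0.00 0.00
      vertex 13.90 0.00 0.00
      vertex 13.90 0.00 14.04
    endloop
  endfacet
  facet normal 0.0000 -1.0000 0.0000
    outer loop
      vertex 0.00 0.00 0.00
      vertex 13.90 0.00 14.04
      vertex 0.00 0.00 14.04
    endloop
  endfacet
  facet normal 1.0000 0.0000 0.0000
    outer loop
      vertex 13.90 0.00 0.00
      vertex 13.90 7.04 0.00
      vertex 13.90 7.04 14.04
    endloop
  endfacet
  facet normal 1.0000 0.0000 0.0000
    outer loop
      vertex 13.90 0.00 0.00
      vertex 13.90 7.04 14.04
      vertex 13.90 0.00 14.04
    endloop
  endfacet
  facet normal 0.0000 1.0000 0.0000
    outer loop
      vertex 13.90 7.04 0.00
      vertex 4.22 7.04 0.00
      vertex 4.22 7.04 14.04
    endloop
  endfacet
  facet normal 0.0000 1.0000 0.0000
    outer loop
      vertex 13.90 7.04 0.00
      vertex 4.22 7.04 14.04
      vertex 13.90 7.04 14.04
    endloop
  endfacet
  facet normal 1.0000 0.0000 0.0000
    outer loop
      vertex 4.22 7.04 0.00
      vertex 4.22 26.23 0.00
      vertex 4.22 26.23 14.04
    endloop
  endfacet
  facet normal 1.0000 0.0000 0.0000
    outer loop
      vertex 4.22 7.04 0.00
      vertex 4.22 26.23 14.04
      vertex 4.22 7.04 14.04
    endloop
  endfacet
  facet normal 0.0000 1.0000 0.0000
    outer loop
      vertex 4.22 26.23 0.00
      vertex 0.00 26.23 0.00
      vertex 0.00 26.23 14.04
    endloop
  endfacet
  facet normal 0.0000 1.0000 0.0000
    outer loop
      vertex 4.22 26.23 0.00
      vertex 0.00 26.23 14.04
      vertex 4.22 26.23 14.04
    endloop
  endfacet
  facet normal -1.0000 0.0000 0.0000
    outer loop
      vertex 0.00 26.23 0.00
      vertex 0.00 0.00 0.00
      vertex 0.00 0.00 14.04
    endloop
  endfacet
  facet normal -1.0000 0.0000 0.0000
    outer loop
      vertex 0.00 26.23 0.00
      vertex 0.00 0.00 14.04
      vertex 0.00 26.23 14.04
    endloop
  endfacet
endsolid part

The G0 Z moves step by Δz≈4.68 mm. Every layer's G1 loop is the same polygon, so the solid is a straight extrusion of it from z=0 to z≈14. Closing with flat bottom and top caps and triangulating gives 20 facets — an L-shaped prism: outer 13.9 × 26.2 mm, arm thicknesses ≈ 7.04 mm (horizontal) and 4.22 mm (vertical), extruded 14 mm in z.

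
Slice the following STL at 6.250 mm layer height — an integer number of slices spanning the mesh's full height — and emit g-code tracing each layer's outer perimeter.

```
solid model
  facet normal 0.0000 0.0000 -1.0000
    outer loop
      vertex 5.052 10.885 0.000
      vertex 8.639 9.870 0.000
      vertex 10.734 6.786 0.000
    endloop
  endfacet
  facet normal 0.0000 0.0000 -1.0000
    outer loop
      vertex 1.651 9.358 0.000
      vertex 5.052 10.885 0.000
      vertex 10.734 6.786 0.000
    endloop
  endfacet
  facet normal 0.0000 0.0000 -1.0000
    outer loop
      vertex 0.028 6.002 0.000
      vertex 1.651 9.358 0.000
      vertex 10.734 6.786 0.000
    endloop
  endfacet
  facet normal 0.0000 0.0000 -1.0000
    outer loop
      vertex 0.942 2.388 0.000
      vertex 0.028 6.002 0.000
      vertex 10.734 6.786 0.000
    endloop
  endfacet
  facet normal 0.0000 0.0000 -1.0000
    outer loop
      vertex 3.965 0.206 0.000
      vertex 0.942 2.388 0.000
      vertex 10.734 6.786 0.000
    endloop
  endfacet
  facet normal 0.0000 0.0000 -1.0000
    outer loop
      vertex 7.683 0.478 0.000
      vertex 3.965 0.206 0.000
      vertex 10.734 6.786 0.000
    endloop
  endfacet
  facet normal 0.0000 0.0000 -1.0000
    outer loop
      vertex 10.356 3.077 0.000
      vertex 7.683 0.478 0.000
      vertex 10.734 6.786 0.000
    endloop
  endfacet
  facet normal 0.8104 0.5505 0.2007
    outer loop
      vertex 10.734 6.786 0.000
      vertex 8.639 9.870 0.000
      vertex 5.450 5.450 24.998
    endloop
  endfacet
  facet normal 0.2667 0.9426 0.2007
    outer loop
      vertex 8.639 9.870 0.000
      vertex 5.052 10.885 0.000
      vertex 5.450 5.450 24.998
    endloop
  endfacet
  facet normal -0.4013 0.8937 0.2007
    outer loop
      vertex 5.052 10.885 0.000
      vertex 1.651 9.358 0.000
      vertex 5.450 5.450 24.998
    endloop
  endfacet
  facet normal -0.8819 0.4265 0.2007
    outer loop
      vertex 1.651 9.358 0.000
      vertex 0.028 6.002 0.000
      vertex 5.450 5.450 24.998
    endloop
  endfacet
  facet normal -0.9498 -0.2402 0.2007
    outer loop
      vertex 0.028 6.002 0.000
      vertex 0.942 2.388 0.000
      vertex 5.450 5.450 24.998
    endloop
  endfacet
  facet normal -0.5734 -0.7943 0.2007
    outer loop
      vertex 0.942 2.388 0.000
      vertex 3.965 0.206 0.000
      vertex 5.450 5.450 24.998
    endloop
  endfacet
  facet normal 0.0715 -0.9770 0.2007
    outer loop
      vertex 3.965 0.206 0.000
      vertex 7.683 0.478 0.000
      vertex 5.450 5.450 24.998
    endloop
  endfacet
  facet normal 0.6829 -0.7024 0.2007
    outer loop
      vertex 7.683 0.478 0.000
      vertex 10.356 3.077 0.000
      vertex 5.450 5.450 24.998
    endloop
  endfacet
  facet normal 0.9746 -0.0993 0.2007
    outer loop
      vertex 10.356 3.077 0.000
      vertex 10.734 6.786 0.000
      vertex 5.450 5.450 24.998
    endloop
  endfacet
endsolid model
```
; perimeter-only toolpath
G21 ; units = mm
G90 ; absolute positioning
G28 ; home
; layer 1
G0 Z6.250
G0 X9.413 Y6.452
G1 X7.842 Y8.765
G1 X5.151 Y9.526
G1 X2.601 Y8.381
G1 X1.383 Y5.864
G1 X2.069 Y3.154
G1 X4.336 Y1.517
G1 X7.125 Y1.721
G1 X9.130 Y3.670
G1 X9.413 Y6.452
; layer 2
G0 Z12.499
G0 X8.092 Y6.118
G1 X7.044 Y7.660
G1 X5.251 Y8.168
G1 X3.550 Y7.404
G1 X2.739 Y5.726
G1 X3.196 Y3.919
G1 X4.707 Y2.828
G1 X6.566 Y2.964
G1 X7.903 Y4.264
G1 X8.092 Y6.118
; layer 3
G0 Z18.748
G0 X6.771 Y5.784
G1 X6.247 Y6.555
G1 X5.351 Y6.809
G1 X4.500 Y6.427
G1 X4.095 Y5.588
G1 X4.323 Y4.684
G1 X5.079 Y4.139
G1 X6.008 Y4.207
G1 X6.677 Y4.857
G1 X6.771 Y5.784
M2 ; end

The solid is a regular 9-sided pyramid, base circumscribed radius ≈ 5.45 mm, apex at z ≈ 25 mm. Slicing at Δz = 6.250 mm — 4 equal slices spanning the solid's height, so layer i sits at z = i·h/4 — gives 3 non-empty perimeters. Each is a 9-segment closed polygon; G0 lifts to the layer z and rapids to the start vertex, then G1 traces the edges. The cross-section shrinks linearly with z (the slice at the apex is degenerate and omitted).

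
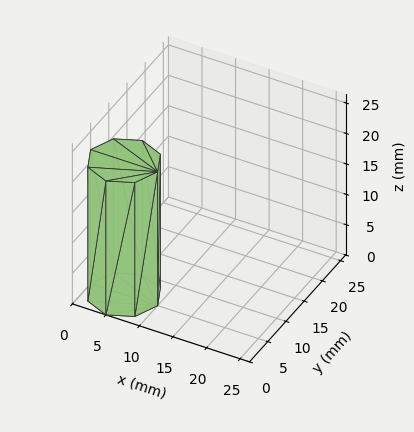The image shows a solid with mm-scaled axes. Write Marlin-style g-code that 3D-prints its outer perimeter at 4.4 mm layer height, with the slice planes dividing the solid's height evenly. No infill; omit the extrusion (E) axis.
Reading the render: the shape is a regular 8-sided prism (a cylinder approximated with 8 flat sides), circumscribed radius ≈ 5 mm, height ≈ 22 mm (dimensions read to the nearest mm from the axis ticks). For the g-code, the solid's height is divided into equal slices at the stated Δz and each level perimeter traced with G1 moves after a G0 lift.

; perimeter-only toolpath
G21 ; units = mm
G90 ; absolute positioning
G28 ; home
; layer 1
G0 Z4.4
G0 X10.0 Y5.0
G1 X8.5 Y8.5
G1 X5.0 Y10.0
G1 X1.5 Y8.5
G1 X0.0 Y5.0
G1 X1.5 Y1.5
G1 X5.0 Y0.0
G1 X8.5 Y1.5
G1 X10.0 Y5.0
; layer 2
G0 Z8.8
G0 X10.0 Y5.0
G1 X8.5 Y8.5
G1 X5.0 Y10.0
G1 X1.5 Y8.5
G1 X0.0 Y5.0
G1 X1.5 Y1.5
G1 X5.0 Y0.0
G1 X8.5 Y1.5
G1 X10.0 Y5.0
; layer 3
G0 Z13.2
G0 X10.0 Y5.0
G1 X8.5 Y8.5
G1 X5.0 Y10.0
G1 X1.5 Y8.5
G1 X0.0 Y5.0
G1 X1.5 Y1.5
G1 X5.0 Y0.0
G1 X8.5 Y1.5
G1 X10.0 Y5.0
; layer 4
G0 Z17.6
G0 X10.0 Y5.0
G1 X8.5 Y8.5
G1 X5.0 Y10.0
G1 X1.5 Y8.5
G1 X0.0 Y5.0
G1 X1.5 Y1.5
G1 X5.0 Y0.0
G1 X8.5 Y1.5
G1 X10.0 Y5.0
; layer 5
G0 Z22.0
G0 X10.0 Y5.0
G1 X8.5 Y8.5
G1 X5.0 Y10.0
G1 X1.5 Y8.5
G1 X0.0 Y5.0
G1 X1.5 Y1.5
G1 X5.0 Y0.0
G1 X8.5 Y1.5
G1 X10.0 Y5.0
M2 ; end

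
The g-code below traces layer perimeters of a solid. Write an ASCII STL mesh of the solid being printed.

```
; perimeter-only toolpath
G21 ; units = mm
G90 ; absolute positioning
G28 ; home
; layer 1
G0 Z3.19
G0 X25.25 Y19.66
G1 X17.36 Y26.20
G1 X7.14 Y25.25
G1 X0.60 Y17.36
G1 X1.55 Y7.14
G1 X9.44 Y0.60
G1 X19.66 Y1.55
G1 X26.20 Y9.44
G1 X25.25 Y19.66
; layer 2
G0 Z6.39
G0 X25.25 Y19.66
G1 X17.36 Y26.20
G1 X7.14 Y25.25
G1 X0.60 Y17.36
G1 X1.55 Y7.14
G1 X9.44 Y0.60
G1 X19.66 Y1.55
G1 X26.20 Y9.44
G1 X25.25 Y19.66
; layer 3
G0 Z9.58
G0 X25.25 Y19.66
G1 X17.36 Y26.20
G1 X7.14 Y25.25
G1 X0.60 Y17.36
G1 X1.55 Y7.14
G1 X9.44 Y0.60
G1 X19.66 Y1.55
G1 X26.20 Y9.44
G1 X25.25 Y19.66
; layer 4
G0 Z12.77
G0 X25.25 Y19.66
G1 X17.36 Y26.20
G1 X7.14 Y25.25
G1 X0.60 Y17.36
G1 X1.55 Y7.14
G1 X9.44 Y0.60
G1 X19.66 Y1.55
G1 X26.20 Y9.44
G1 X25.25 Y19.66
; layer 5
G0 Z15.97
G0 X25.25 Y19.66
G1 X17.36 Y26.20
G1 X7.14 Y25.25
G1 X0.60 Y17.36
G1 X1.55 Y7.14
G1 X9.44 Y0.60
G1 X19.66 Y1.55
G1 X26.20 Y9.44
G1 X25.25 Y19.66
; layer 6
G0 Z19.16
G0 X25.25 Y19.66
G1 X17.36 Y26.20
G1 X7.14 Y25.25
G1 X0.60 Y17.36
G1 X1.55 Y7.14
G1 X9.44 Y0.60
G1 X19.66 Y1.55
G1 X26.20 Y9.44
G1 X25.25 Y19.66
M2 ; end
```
solid part
  facet normal 0.0000 0.0000 -1.0000
    outer loop
      vertex 7.14 25.25 0.00
      vertex 17.36 26.20 0.00
      vertex 25.25 19.66 0.00
    endloop
  endfacet
  facet normal 0.0000 0.0000 -1.0000
    outer loop
      vertex 0.60 17.36 0.00
      vertex 7.14 25.25 0.00
      vertex 25.25 19.66 0.00
    endloop
  endfacet
  facet normal 0.0000 0.0000 -1.0000
    outer loop
      vertex 1.55 7.14 0.00
      vertex 0.60 17.36 0.00
      vertex 25.25 19.66 0.00
    endloop
  endfacet
  facet normal 0.0000 0.0000 -1.0000
    outer loop
      vertex 9.44 0.60 0.00
      vertex 1.55 7.14 0.00
      vertex 25.25 19.66 0.00
    endloop
  endfacet
  facet normal 0.0000 0.0000 -1.0000
    outer loop
      vertex 19.66 1.55 0.00
      vertex 9.44 0.60 0.00
      vertex 25.25 19.66 0.00
    endloop
  endfacet
  facet normal 0.0000 0.0000 -1.0000
    outer loop
      vertex 26.20 9.44 0.00
      vertex 19.66 1.55 0.00
      vertex 25.25 19.66 0.00
    endloop
  endfacet
  facet normal 0.0000 0.0000 1.0000
    outer loop
      vertex 25.25 19.66 19.16
      vertex 17.36 26.20 19.16
      vertex 7.14 25.25 19.16
    endloop
  endfacet
  facet normal 0.0000 0.0000 1.0000
    outer loop
      vertex 25.25 19.66 19.16
      vertex 7.14 25.25 19.16
      vertex 0.60 17.36 19.16
    endloop
  endfacet
  facet normal 0.0000 0.0000 1.0000
    outer loop
      vertex 25.25 19.66 19.16
      vertex 0.60 17.36 19.16
      vertex 1.55 7.14 19.16
    endloop
  endfacet
  facet normal 0.0000 0.0000 1.0000
    outer loop
      vertex 25.25 19.66 19.16
      vertex 1.55 7.14 19.16
      vertex 9.44 0.60 19.16
    endloop
  endfacet
  facet normal 0.0000 0.0000 1.0000
    outer loop
      vertex 25.25 19.66 19.16
      vertex 9.44 0.60 19.16
      vertex 19.66 1.55 19.16
    endloop
  endfacet
  facet normal 0.0000 0.0000 1.0000
    outer loop
      vertex 25.25 19.66 19.16
      vertex 19.66 1.55 19.16
      vertex 26.20 9.44 19.16
    endloop
  endfacet
  facet normal 0.6382 0.7699 0.0000
    outer loop
      vertex 25.25 19.66 0.00
      vertex 17.36 26.20 0.00
      vertex 17.36 26.20 19.16
    endloop
  endfacet
  facet normal 0.6382 0.7699 0.0000
    outer loop
      vertex 25.25 19.66 0.00
      vertex 17.36 26.20 19.16
      vertex 25.25 19.66 19.16
    endloop
  endfacet
  facet normal -0.0926 0.9957 0.0000
    outer loop
      vertex 17.36 26.20 0.00
      vertex 7.14 25.25 0.00
      vertex 7.14 25.25 19.16
    endloop
  endfacet
  facet normal -0.0926 0.9957 0.0000
    outer loop
      vertex 17.36 26.20 0.00
      vertex 7.14 25.25 19.16
      vertex 17.36 26.20 19.16
    endloop
  endfacet
  facet normal -0.7699 0.6382 0.0000
    outer loop
      vertex 7.14 25.25 0.00
      vertex 0.60 17.36 0.00
      vertex 0.60 17.36 19.16
    endloop
  endfacet
  facet normal -0.7699 0.6382 0.0000
    outer loop
      vertex 7.14 25.25 0.00
      vertex 0.60 17.36 19.16
      vertex 7.14 25.25 19.16
    endloop
  endfacet
  facet normal -0.9957 -0.0926 0.0000
    outer loop
      vertex 0.60 17.36 0.00
      vertex 1.55 7.14 0.00
      vertex 1.55 7.14 19.16
    endloop
  endfacet
  facet normal -0.9957 -0.0926 0.0000
    outer loop
      vertex 0.60 17.36 0.00
      vertex 1.55 7.14 19.16
      vertex 0.60 17.36 19.16
    endloop
  endfacet
  facet normal -0.6382 -0.7699 0.0000
    outer loop
      vertex 1.55 7.14 0.00
      vertex 9.44 0.60 0.00
      vertex 9.44 0.60 19.16
    endloop
  endfacet
  facet normal -0.6382 -0.7699 0.0000
    outer loop
      vertex 1.55 7.14 0.00
      vertex 9.44 0.60 19.16
      vertex 1.55 7.14 19.16
    endloop
  endfacet
  facet normal 0.0926 -0.9957 0.0000
    outer loop
      vertex 9.44 0.60 0.00
      vertex 19.66 1.55 0.00
      vertex 19.66 1.55 19.16
    endloop
  endfacet
  facet normal 0.0926 -0.9957 0.0000
    outer loop
      vertex 9.44 0.60 0.00
      vertex 19.66 1.55 19.16
      vertex 9.44 0.60 19.16
    endloop
  endfacet
  facet normal 0.7699 -0.6382 0.0000
    outer loop
      vertex 19.66 1.55 0.00
      vertex 26.20 9.44 0.00
      vertex 26.20 9.44 19.16
    endloop
  endfacet
  facet normal 0.7699 -0.6382 0.0000
    outer loop
      vertex 19.66 1.55 0.00
      vertex 26.20 9.44 19.16
      vertex 19.66 1.55 19.16
    endloop
  endfacet
  facet normal 0.9957 0.0926 0.0000
    outer loop
      vertex 26.20 9.44 0.00
      vertex 25.25 19.66 0.00
      vertex 25.25 19.66 19.16
    endloop
  endfacet
  facet normal 0.9957 0.0926 0.0000
    outer loop
      vertex 26.20 9.44 0.00
      vertex 25.25 19.66 19.16
      vertex 26.20 9.44 19.16
    endloop
  endfacet
endsolid part

The G0 Z moves step by Δz≈3.19 mm. Every layer's G1 loop is the same polygon, so the solid is a straight extrusion of it from z=0 to z≈19.2. Closing with flat bottom and top caps and triangulating gives 28 facets — a regular 8-sided prism (a cylinder approximated with 8 flat sides), circumscribed radius ≈ 13.4 mm, height ≈ 19.2 mm.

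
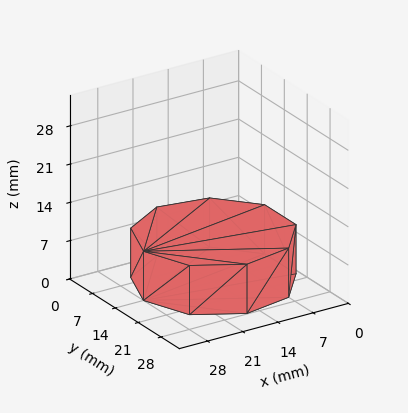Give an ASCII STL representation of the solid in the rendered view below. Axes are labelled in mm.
Reading the render: the shape is a regular 9-sided prism (a cylinder approximated with 9 flat sides), circumscribed radius ≈ 14 mm, height ≈ 9 mm (dimensions read to the nearest mm from the axis ticks). For the STL, each face is triangulated and given an outward normal.

solid part
  facet normal 0.0000 0.0000 -1.0000
    outer loop
      vertex 16.4 27.8 0.0
      vertex 24.7 23.0 0.0
      vertex 28.0 14.0 0.0
    endloop
  endfacet
  facet normal 0.0000 0.0000 -1.0000
    outer loop
      vertex 7.0 26.1 0.0
      vertex 16.4 27.8 0.0
      vertex 28.0 14.0 0.0
    endloop
  endfacet
  facet normal 0.0000 0.0000 -1.0000
    outer loop
      vertex 0.8 18.8 0.0
      vertex 7.0 26.1 0.0
      vertex 28.0 14.0 0.0
    endloop
  endfacet
  facet normal 0.0000 0.0000 -1.0000
    outer loop
      vertex 0.8 9.2 0.0
      vertex 0.8 18.8 0.0
      vertex 28.0 14.0 0.0
    endloop
  endfacet
  facet normal 0.0000 0.0000 -1.0000
    outer loop
      vertex 7.0 1.9 0.0
      vertex 0.8 9.2 0.0
      vertex 28.0 14.0 0.0
    endloop
  endfacet
  facet normal 0.0000 0.0000 -1.0000
    outer loop
      vertex 16.4 0.2 0.0
      vertex 7.0 1.9 0.0
      vertex 28.0 14.0 0.0
    endloop
  endfacet
  facet normal 0.0000 0.0000 -1.0000
    outer loop
      vertex 24.7 5.0 0.0
      vertex 16.4 0.2 0.0
      vertex 28.0 14.0 0.0
    endloop
  endfacet
  facet normal 0.0000 0.0000 1.0000
    outer loop
      vertex 28.0 14.0 9.0
      vertex 24.7 23.0 9.0
      vertex 16.4 27.8 9.0
    endloop
  endfacet
  facet normal 0.0000 0.0000 1.0000
    outer loop
      vertex 28.0 14.0 9.0
      vertex 16.4 27.8 9.0
      vertex 7.0 26.1 9.0
    endloop
  endfacet
  facet normal 0.0000 0.0000 1.0000
    outer loop
      vertex 28.0 14.0 9.0
      vertex 7.0 26.1 9.0
      vertex 0.8 18.8 9.0
    endloop
  endfacet
  facet normal 0.0000 0.0000 1.0000
    outer loop
      vertex 28.0 14.0 9.0
      vertex 0.8 18.8 9.0
      vertex 0.8 9.2 9.0
    endloop
  endfacet
  facet normal 0.0000 0.0000 1.0000
    outer loop
      vertex 28.0 14.0 9.0
      vertex 0.8 9.2 9.0
      vertex 7.0 1.9 9.0
    endloop
  endfacet
  facet normal 0.0000 0.0000 1.0000
    outer loop
      vertex 28.0 14.0 9.0
      vertex 7.0 1.9 9.0
      vertex 16.4 0.2 9.0
    endloop
  endfacet
  facet normal 0.0000 0.0000 1.0000
    outer loop
      vertex 28.0 14.0 9.0
      vertex 16.4 0.2 9.0
      vertex 24.7 5.0 9.0
    endloop
  endfacet
  facet normal 0.9389 0.3443 0.0000
    outer loop
      vertex 28.0 14.0 0.0
      vertex 24.7 23.0 0.0
      vertex 24.7 23.0 9.0
    endloop
  endfacet
  facet normal 0.9389 0.3443 0.0000
    outer loop
      vertex 28.0 14.0 0.0
      vertex 24.7 23.0 9.0
      vertex 28.0 14.0 9.0
    endloop
  endfacet
  facet normal 0.5006 0.8657 0.0000
    outer loop
      vertex 24.7 23.0 0.0
      vertex 16.4 27.8 0.0
      vertex 16.4 27.8 9.0
    endloop
  endfacet
  facet normal 0.5006 0.8657 0.0000
    outer loop
      vertex 24.7 23.0 0.0
      vertex 16.4 27.8 9.0
      vertex 24.7 23.0 9.0
    endloop
  endfacet
  facet normal -0.1780 0.9840 0.0000
    outer loop
      vertex 16.4 27.8 0.0
      vertex 7.0 26.1 0.0
      vertex 7.0 26.1 9.0
    endloop
  endfacet
  facet normal -0.1780 0.9840 0.0000
    outer loop
      vertex 16.4 27.8 0.0
      vertex 7.0 26.1 9.0
      vertex 16.4 27.8 9.0
    endloop
  endfacet
  facet normal -0.7622 0.6473 0.0000
    outer loop
      vertex 7.0 26.1 0.0
      vertex 0.8 18.8 0.0
      vertex 0.8 18.8 9.0
    endloop
  endfacet
  facet normal -0.7622 0.6473 0.0000
    outer loop
      vertex 7.0 26.1 0.0
      vertex 0.8 18.8 9.0
      vertex 7.0 26.1 9.0
    endloop
  endfacet
  facet normal -1.0000 0.0000 0.0000
    outer loop
      vertex 0.8 18.8 0.0
      vertex 0.8 9.2 0.0
      vertex 0.8 9.2 9.0
    endloop
  endfacet
  facet normal -1.0000 0.0000 0.0000
    outer loop
      vertex 0.8 18.8 0.0
      vertex 0.8 9.2 9.0
      vertex 0.8 18.8 9.0
    endloop
  endfacet
  facet normal -0.7622 -0.6473 0.0000
    outer loop
      vertex 0.8 9.2 0.0
      vertex 7.0 1.9 0.0
      vertex 7.0 1.9 9.0
    endloop
  endfacet
  facet normal -0.7622 -0.6473 0.0000
    outer loop
      vertex 0.8 9.2 0.0
      vertex 7.0 1.9 9.0
      vertex 0.8 9.2 9.0
    endloop
  endfacet
  facet normal -0.1780 -0.9840 0.0000
    outer loop
      vertex 7.0 1.9 0.0
      vertex 16.4 0.2 0.0
      vertex 16.4 0.2 9.0
    endloop
  endfacet
  facet normal -0.1780 -0.9840 0.0000
    outer loop
      vertex 7.0 1.9 0.0
      vertex 16.4 0.2 9.0
      vertex 7.0 1.9 9.0
    endloop
  endfacet
  facet normal 0.5006 -0.8657 0.0000
    outer loop
      vertex 16.4 0.2 0.0
      vertex 24.7 5.0 0.0
      vertex 24.7 5.0 9.0
    endloop
  endfacet
  facet normal 0.5006 -0.8657 0.0000
    outer loop
      vertex 16.4 0.2 0.0
      vertex 24.7 5.0 9.0
      vertex 16.4 0.2 9.0
    endloop
  endfacet
  facet normal 0.9389 -0.3443 0.0000
    outer loop
      vertex 24.7 5.0 0.0
      vertex 28.0 14.0 0.0
      vertex 28.0 14.0 9.0
    endloop
  endfacet
  facet normal 0.9389 -0.3443 0.0000
    outer loop
      vertex 24.7 5.0 0.0
      vertex 28.0 14.0 9.0
      vertex 24.7 5.0 9.0
    endloop
  endfacet
endsolid part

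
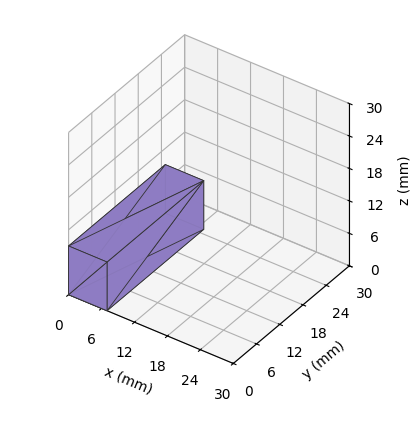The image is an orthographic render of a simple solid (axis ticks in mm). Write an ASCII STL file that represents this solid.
Reading the render: the shape is a rectangular box, roughly 7 × 25 mm footprint and 9 mm tall (dimensions read to the nearest mm from the axis ticks). For the STL, each face is triangulated and given an outward normal.

solid part
  facet normal 0.0000 0.0000 -1.0000
    outer loop
      vertex 7.00 25.00 0.00
      vertex 7.00 0.00 0.00
      vertex 0.00 0.00 0.00
    endloop
  endfacet
  facet normal 0.0000 0.0000 -1.0000
    outer loop
      vertex 0.00 25.00 0.00
      vertex 7.00 25.00 0.00
      vertex 0.00 0.00 0.00
    endloop
  endfacet
  facet normal 0.0000 0.0000 1.0000
    outer loop
      vertex 0.00 0.00 9.00
      vertex 7.00 0.00 9.00
      vertex 7.00 25.00 9.00
    endloop
  endfacet
  facet normal 0.0000 0.0000 1.0000
    outer loop
      vertex 0.00 0.00 9.00
      vertex 7.00 25.00 9.00
      vertex 0.00 25.00 9.00
    endloop
  endfacet
  facet normal 0.0000 -1.0000 0.0000
    outer loop
      vertex 0.00 0.00 0.00
      vertex 7.00 0.00 0.00
      vertex 7.00 0.00 9.00
    endloop
  endfacet
  facet normal 0.0000 -1.0000 0.0000
    outer loop
      vertex 0.00 0.00 0.00
      vertex 7.00 0.00 9.00
      vertex 0.00 0.00 9.00
    endloop
  endfacet
  facet normal 0.0000 1.0000 0.0000
    outer loop
      vertex 7.00 25.00 9.00
      vertex 7.00 25.00 0.00
      vertex 0.00 25.00 0.00
    endloop
  endfacet
  facet normal 0.0000 1.0000 0.0000
    outer loop
      vertex 0.00 25.00 9.00
      vertex 7.00 25.00 9.00
      vertex 0.00 25.00 0.00
    endloop
  endfacet
  facet normal -1.0000 0.0000 0.0000
    outer loop
      vertex 0.00 25.00 9.00
      vertex 0.00 25.00 0.00
      vertex 0.00 0.00 0.00
    endloop
  endfacet
  facet normal -1.0000 0.0000 0.0000
    outer loop
      vertex 0.00 0.00 9.00
      vertex 0.00 25.00 9.00
      vertex 0.00 0.00 0.00
    endloop
  endfacet
  facet normal 1.0000 0.0000 0.0000
    outer loop
      vertex 7.00 0.00 0.00
      vertex 7.00 25.00 0.00
      vertex 7.00 25.00 9.00
    endloop
  endfacet
  facet normal 1.0000 0.0000 0.0000
    outer loop
      vertex 7.00 0.00 0.00
      vertex 7.00 25.00 9.00
      vertex 7.00 0.00 9.00
    endloop
  endfacet
endsolid part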